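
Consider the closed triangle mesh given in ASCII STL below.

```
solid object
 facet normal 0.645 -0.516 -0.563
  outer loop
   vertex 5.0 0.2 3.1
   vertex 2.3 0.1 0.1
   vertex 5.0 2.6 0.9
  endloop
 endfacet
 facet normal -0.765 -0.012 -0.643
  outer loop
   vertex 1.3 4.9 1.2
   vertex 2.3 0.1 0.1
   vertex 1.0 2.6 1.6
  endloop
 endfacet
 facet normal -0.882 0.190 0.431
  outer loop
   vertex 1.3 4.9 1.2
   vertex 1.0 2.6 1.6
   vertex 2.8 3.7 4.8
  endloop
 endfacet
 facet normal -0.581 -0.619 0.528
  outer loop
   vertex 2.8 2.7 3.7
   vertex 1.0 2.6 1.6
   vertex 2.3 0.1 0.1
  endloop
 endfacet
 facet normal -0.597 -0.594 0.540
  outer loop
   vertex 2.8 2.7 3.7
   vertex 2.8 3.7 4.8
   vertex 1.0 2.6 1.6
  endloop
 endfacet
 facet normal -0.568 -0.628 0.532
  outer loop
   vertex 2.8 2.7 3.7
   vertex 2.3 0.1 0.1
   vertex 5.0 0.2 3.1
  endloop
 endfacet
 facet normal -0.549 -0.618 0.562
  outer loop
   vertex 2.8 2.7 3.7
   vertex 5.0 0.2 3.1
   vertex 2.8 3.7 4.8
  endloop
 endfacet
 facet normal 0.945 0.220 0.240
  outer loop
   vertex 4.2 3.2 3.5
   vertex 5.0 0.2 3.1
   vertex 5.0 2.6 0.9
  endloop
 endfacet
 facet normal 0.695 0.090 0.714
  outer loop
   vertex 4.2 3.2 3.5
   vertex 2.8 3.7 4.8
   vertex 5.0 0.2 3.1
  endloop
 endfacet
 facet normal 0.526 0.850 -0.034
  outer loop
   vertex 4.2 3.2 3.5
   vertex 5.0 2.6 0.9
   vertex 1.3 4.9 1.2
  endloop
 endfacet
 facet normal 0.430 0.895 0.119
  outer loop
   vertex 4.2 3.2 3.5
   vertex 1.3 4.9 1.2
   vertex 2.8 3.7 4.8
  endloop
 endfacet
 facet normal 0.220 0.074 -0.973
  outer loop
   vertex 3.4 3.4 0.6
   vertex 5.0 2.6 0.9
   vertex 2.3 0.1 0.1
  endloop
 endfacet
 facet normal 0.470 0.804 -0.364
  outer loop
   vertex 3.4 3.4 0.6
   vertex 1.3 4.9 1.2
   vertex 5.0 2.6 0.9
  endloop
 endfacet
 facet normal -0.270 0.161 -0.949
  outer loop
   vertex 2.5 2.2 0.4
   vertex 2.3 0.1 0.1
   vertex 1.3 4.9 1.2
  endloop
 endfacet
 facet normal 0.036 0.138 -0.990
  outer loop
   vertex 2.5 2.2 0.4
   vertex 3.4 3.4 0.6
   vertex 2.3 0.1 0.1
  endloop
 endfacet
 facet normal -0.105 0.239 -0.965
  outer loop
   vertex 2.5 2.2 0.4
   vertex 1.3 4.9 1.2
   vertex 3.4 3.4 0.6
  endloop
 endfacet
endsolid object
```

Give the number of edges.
24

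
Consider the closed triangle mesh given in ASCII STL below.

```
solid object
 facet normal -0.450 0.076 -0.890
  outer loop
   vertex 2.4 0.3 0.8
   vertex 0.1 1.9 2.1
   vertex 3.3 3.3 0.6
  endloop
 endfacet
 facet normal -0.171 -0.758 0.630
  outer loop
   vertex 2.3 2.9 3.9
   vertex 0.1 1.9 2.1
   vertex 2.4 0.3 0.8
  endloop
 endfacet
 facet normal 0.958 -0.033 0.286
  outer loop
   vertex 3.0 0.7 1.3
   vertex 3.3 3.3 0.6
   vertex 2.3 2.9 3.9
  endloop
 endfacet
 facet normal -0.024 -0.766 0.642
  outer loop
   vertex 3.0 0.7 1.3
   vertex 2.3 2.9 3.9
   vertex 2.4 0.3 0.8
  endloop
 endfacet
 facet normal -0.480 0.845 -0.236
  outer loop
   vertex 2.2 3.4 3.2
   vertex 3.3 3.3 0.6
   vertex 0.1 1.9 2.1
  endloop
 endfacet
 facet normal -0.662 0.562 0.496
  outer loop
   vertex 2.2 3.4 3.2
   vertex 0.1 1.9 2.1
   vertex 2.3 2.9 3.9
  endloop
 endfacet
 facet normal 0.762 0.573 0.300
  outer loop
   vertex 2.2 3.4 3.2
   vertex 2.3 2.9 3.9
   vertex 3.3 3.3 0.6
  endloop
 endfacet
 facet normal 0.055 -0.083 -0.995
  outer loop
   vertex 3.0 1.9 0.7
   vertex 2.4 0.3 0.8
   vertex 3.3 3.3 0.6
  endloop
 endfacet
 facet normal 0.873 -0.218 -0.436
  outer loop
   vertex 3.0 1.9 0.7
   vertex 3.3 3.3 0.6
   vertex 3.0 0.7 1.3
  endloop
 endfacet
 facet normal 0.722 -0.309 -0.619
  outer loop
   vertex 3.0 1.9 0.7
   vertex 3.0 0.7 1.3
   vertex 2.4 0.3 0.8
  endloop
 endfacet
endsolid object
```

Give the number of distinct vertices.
7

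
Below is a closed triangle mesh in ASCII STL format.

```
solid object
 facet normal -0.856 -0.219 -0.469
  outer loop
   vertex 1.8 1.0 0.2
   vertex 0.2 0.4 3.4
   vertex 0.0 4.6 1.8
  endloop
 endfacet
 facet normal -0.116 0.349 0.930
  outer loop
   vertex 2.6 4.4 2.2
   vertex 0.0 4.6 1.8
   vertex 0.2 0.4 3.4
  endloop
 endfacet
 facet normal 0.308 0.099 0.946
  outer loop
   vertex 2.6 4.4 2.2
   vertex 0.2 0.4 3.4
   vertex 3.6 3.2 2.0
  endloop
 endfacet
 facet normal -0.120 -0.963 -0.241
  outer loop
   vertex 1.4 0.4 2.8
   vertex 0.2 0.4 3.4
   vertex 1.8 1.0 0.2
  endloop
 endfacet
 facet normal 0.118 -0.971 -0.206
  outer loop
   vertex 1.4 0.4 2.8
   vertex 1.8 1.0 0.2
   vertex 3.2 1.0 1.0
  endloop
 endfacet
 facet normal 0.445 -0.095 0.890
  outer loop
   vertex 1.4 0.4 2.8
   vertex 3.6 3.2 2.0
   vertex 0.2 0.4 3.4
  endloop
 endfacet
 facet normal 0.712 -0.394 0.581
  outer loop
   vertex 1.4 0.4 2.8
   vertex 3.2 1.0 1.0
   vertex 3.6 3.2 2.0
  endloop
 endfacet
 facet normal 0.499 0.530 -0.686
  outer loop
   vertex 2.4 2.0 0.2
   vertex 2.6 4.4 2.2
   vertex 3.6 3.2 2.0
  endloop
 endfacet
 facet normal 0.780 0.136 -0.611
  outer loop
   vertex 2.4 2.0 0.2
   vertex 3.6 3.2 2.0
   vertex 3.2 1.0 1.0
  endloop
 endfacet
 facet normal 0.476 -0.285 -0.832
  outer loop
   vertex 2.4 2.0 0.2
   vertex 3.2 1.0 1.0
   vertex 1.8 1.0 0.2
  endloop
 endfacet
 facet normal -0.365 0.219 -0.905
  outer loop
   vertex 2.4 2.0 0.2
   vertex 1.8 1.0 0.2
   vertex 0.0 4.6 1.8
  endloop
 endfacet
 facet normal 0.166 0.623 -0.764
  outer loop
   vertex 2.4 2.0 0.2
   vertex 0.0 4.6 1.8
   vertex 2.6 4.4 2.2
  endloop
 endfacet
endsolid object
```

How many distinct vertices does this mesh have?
8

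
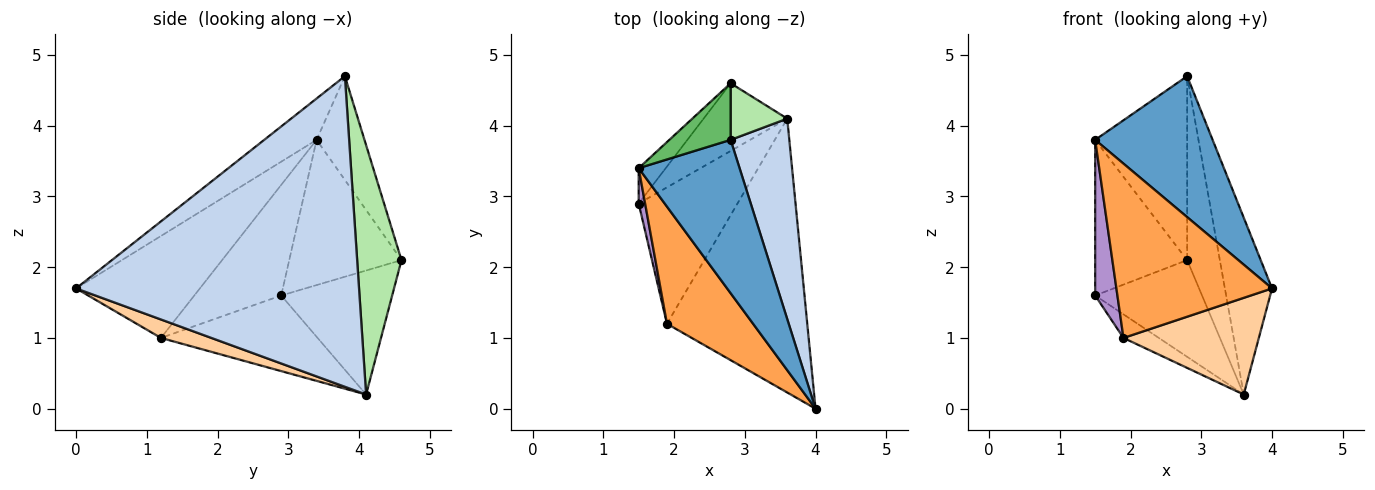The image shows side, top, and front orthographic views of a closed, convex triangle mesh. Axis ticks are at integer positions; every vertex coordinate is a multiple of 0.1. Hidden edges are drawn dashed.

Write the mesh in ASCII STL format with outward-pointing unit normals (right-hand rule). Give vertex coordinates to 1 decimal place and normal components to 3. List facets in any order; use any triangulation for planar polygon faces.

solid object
 facet normal -0.289 -0.648 0.705
  outer loop
   vertex 2.8 3.8 4.7
   vertex 1.5 3.4 3.8
   vertex 4.0 0.0 1.7
  endloop
 endfacet
 facet normal 0.970 0.162 0.183
  outer loop
   vertex 2.8 3.8 4.7
   vertex 4.0 0.0 1.7
   vertex 3.6 4.1 0.2
  endloop
 endfacet
 facet normal -0.551 -0.693 0.466
  outer loop
   vertex 1.9 1.2 1.0
   vertex 4.0 0.0 1.7
   vertex 1.5 3.4 3.8
  endloop
 endfacet
 facet normal 0.123 -0.330 -0.936
  outer loop
   vertex 1.9 1.2 1.0
   vertex 3.6 4.1 0.2
   vertex 4.0 0.0 1.7
  endloop
 endfacet
 facet normal -0.446 0.856 0.263
  outer loop
   vertex 2.8 4.6 2.1
   vertex 1.5 3.4 3.8
   vertex 2.8 3.8 4.7
  endloop
 endfacet
 facet normal 0.792 0.584 0.180
  outer loop
   vertex 2.8 4.6 2.1
   vertex 2.8 3.8 4.7
   vertex 3.6 4.1 0.2
  endloop
 endfacet
 facet normal -0.602 0.136 -0.787
  outer loop
   vertex 1.5 2.9 1.6
   vertex 3.6 4.1 0.2
   vertex 1.9 1.2 1.0
  endloop
 endfacet
 facet normal -0.648 0.624 -0.437
  outer loop
   vertex 1.5 2.9 1.6
   vertex 2.8 4.6 2.1
   vertex 3.6 4.1 0.2
  endloop
 endfacet
 facet normal -0.967 -0.247 0.056
  outer loop
   vertex 1.5 2.9 1.6
   vertex 1.9 1.2 1.0
   vertex 1.5 3.4 3.8
  endloop
 endfacet
 facet normal -0.766 0.627 -0.143
  outer loop
   vertex 1.5 2.9 1.6
   vertex 1.5 3.4 3.8
   vertex 2.8 4.6 2.1
  endloop
 endfacet
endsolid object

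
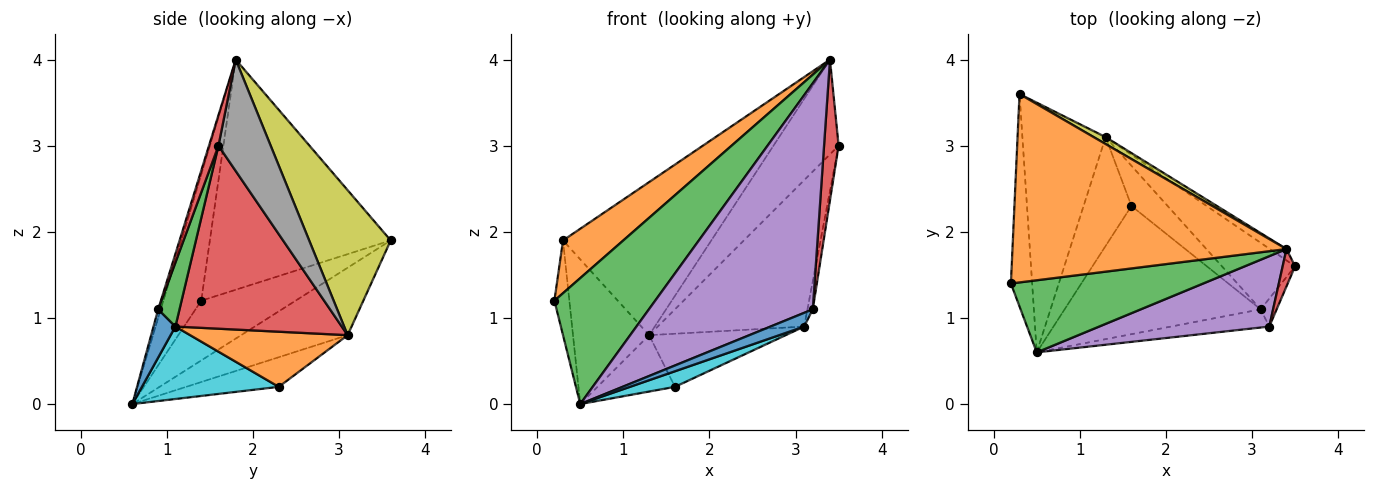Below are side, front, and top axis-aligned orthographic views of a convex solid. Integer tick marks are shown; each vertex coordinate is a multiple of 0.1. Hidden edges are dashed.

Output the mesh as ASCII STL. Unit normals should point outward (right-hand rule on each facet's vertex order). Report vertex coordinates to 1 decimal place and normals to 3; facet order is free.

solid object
 facet normal -0.932 0.148 -0.332
  outer loop
   vertex 0.5 0.6 0.0
   vertex 0.2 1.4 1.2
   vertex 0.3 3.6 1.9
  endloop
 endfacet
 facet normal -0.629 -0.210 0.749
  outer loop
   vertex 3.4 1.8 4.0
   vertex 0.3 3.6 1.9
   vertex 0.2 1.4 1.2
  endloop
 endfacet
 facet normal -0.310 -0.825 0.472
  outer loop
   vertex 3.4 1.8 4.0
   vertex 0.2 1.4 1.2
   vertex 0.5 0.6 0.0
  endloop
 endfacet
 facet normal 0.534 -0.817 0.217
  outer loop
   vertex 3.2 0.9 1.1
   vertex 3.5 1.6 3.0
   vertex 3.4 1.8 4.0
  endloop
 endfacet
 facet normal -0.015 -0.955 0.297
  outer loop
   vertex 3.2 0.9 1.1
   vertex 3.4 1.8 4.0
   vertex 0.5 0.6 0.0
  endloop
 endfacet
 facet normal -0.574 0.410 -0.708
  outer loop
   vertex 1.3 3.1 0.8
   vertex 0.5 0.6 0.0
   vertex 0.3 3.6 1.9
  endloop
 endfacet
 facet normal -0.482 0.403 -0.778
  outer loop
   vertex 1.3 3.1 0.8
   vertex 1.6 2.3 0.2
   vertex 0.5 0.6 0.0
  endloop
 endfacet
 facet normal 0.623 0.777 -0.093
  outer loop
   vertex 1.3 3.1 0.8
   vertex 3.4 1.8 4.0
   vertex 3.5 1.6 3.0
  endloop
 endfacet
 facet normal 0.481 0.876 0.040
  outer loop
   vertex 1.3 3.1 0.8
   vertex 0.3 3.6 1.9
   vertex 3.4 1.8 4.0
  endloop
 endfacet
 facet normal 0.344 -0.113 -0.932
  outer loop
   vertex 3.1 1.1 0.9
   vertex 0.5 0.6 0.0
   vertex 1.6 2.3 0.2
  endloop
 endfacet
 facet normal 0.365 -0.561 -0.743
  outer loop
   vertex 3.1 1.1 0.9
   vertex 3.2 0.9 1.1
   vertex 0.5 0.6 0.0
  endloop
 endfacet
 facet normal 0.677 0.587 -0.444
  outer loop
   vertex 3.1 1.1 0.9
   vertex 1.6 2.3 0.2
   vertex 1.3 3.1 0.8
  endloop
 endfacet
 facet normal 0.943 0.236 -0.236
  outer loop
   vertex 3.1 1.1 0.9
   vertex 3.5 1.6 3.0
   vertex 3.2 0.9 1.1
  endloop
 endfacet
 facet normal 0.719 0.633 -0.288
  outer loop
   vertex 3.1 1.1 0.9
   vertex 1.3 3.1 0.8
   vertex 3.5 1.6 3.0
  endloop
 endfacet
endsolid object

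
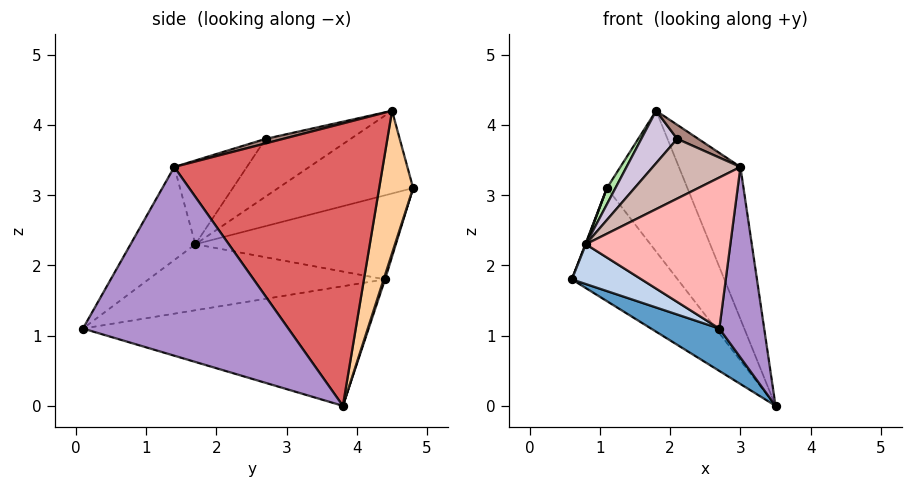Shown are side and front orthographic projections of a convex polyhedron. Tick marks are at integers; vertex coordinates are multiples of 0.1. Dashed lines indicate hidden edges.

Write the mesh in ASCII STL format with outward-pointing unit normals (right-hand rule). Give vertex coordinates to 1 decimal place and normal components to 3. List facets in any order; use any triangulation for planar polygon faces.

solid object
 facet normal -0.542 -0.130 -0.830
  outer loop
   vertex 2.7 0.1 1.1
   vertex 0.6 4.4 1.8
   vertex 3.5 3.8 0.0
  endloop
 endfacet
 facet normal -0.632 -0.186 -0.752
  outer loop
   vertex 0.8 1.7 2.3
   vertex 0.6 4.4 1.8
   vertex 2.7 0.1 1.1
  endloop
 endfacet
 facet normal 0.012 0.954 -0.298
  outer loop
   vertex 1.1 4.8 3.1
   vertex 3.5 3.8 0.0
   vertex 0.6 4.4 1.8
  endloop
 endfacet
 facet normal 0.389 0.921 0.004
  outer loop
   vertex 1.1 4.8 3.1
   vertex 1.8 4.5 4.2
   vertex 3.5 3.8 0.0
  endloop
 endfacet
 facet normal -0.933 -0.003 0.360
  outer loop
   vertex 1.1 4.8 3.1
   vertex 0.6 4.4 1.8
   vertex 0.8 1.7 2.3
  endloop
 endfacet
 facet normal -0.849 -0.053 0.526
  outer loop
   vertex 1.1 4.8 3.1
   vertex 0.8 1.7 2.3
   vertex 1.8 4.5 4.2
  endloop
 endfacet
 facet normal 0.908 0.268 0.323
  outer loop
   vertex 3.0 1.4 3.4
   vertex 3.5 3.8 0.0
   vertex 1.8 4.5 4.2
  endloop
 endfacet
 facet normal -0.355 -0.793 0.495
  outer loop
   vertex 3.0 1.4 3.4
   vertex 0.8 1.7 2.3
   vertex 2.7 0.1 1.1
  endloop
 endfacet
 facet normal 0.977 -0.213 -0.007
  outer loop
   vertex 3.0 1.4 3.4
   vertex 2.7 0.1 1.1
   vertex 3.5 3.8 0.0
  endloop
 endfacet
 facet normal -0.633 -0.267 0.727
  outer loop
   vertex 2.1 2.7 3.8
   vertex 1.8 4.5 4.2
   vertex 0.8 1.7 2.3
  endloop
 endfacet
 facet normal 0.158 -0.189 0.969
  outer loop
   vertex 2.1 2.7 3.8
   vertex 3.0 1.4 3.4
   vertex 1.8 4.5 4.2
  endloop
 endfacet
 facet normal -0.437 -0.527 0.729
  outer loop
   vertex 2.1 2.7 3.8
   vertex 0.8 1.7 2.3
   vertex 3.0 1.4 3.4
  endloop
 endfacet
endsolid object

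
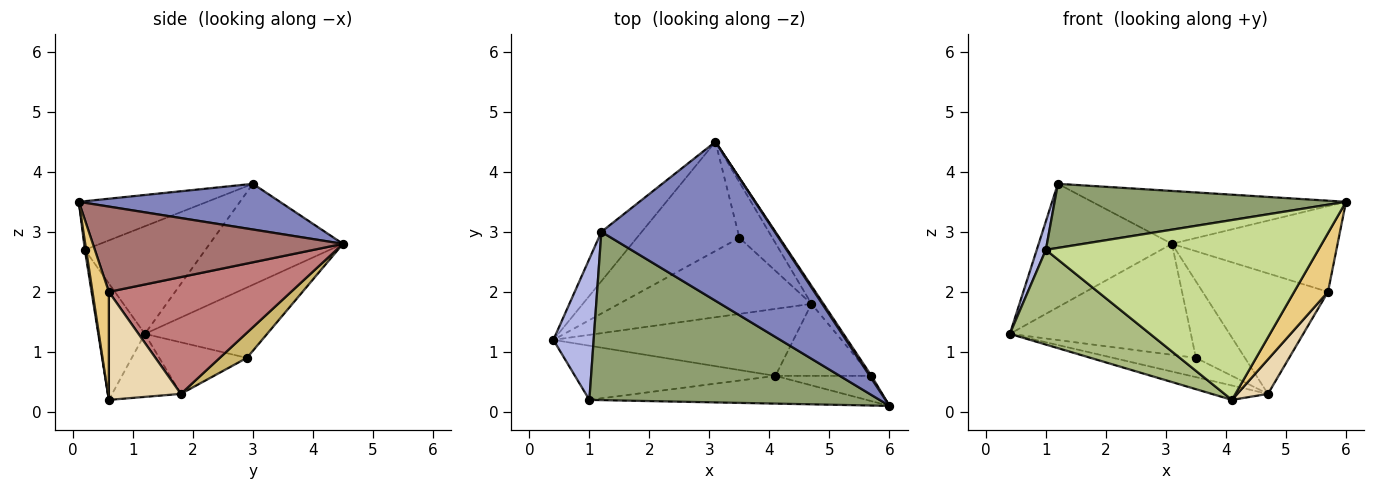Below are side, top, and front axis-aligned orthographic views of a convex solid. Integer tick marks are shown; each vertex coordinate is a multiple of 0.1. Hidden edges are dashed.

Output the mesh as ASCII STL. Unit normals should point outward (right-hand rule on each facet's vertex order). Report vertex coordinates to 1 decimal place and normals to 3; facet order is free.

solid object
 facet normal -0.680 0.680 -0.272
  outer loop
   vertex 1.2 3.0 3.8
   vertex 3.1 4.5 2.8
   vertex 0.4 1.2 1.3
  endloop
 endfacet
 facet normal 0.243 0.306 0.920
  outer loop
   vertex 1.2 3.0 3.8
   vertex 6.0 0.1 3.5
   vertex 3.1 4.5 2.8
  endloop
 endfacet
 facet normal -0.434 0.642 -0.632
  outer loop
   vertex 3.5 2.9 0.9
   vertex 0.4 1.2 1.3
   vertex 3.1 4.5 2.8
  endloop
 endfacet
 facet normal -0.934 -0.071 0.350
  outer loop
   vertex 1.0 0.2 2.7
   vertex 1.2 3.0 3.8
   vertex 0.4 1.2 1.3
  endloop
 endfacet
 facet normal -0.155 -0.352 0.923
  outer loop
   vertex 1.0 0.2 2.7
   vertex 6.0 0.1 3.5
   vertex 1.2 3.0 3.8
  endloop
 endfacet
 facet normal -0.277 -0.834 -0.477
  outer loop
   vertex 1.0 0.2 2.7
   vertex 0.4 1.2 1.3
   vertex 4.1 0.6 0.2
  endloop
 endfacet
 facet normal 0.005 -0.988 -0.152
  outer loop
   vertex 1.0 0.2 2.7
   vertex 4.1 0.6 0.2
   vertex 6.0 0.1 3.5
  endloop
 endfacet
 facet normal -0.249 0.203 -0.947
  outer loop
   vertex 4.7 1.8 0.3
   vertex 4.1 0.6 0.2
   vertex 0.4 1.2 1.3
  endloop
 endfacet
 facet normal -0.251 0.238 -0.938
  outer loop
   vertex 4.7 1.8 0.3
   vertex 0.4 1.2 1.3
   vertex 3.5 2.9 0.9
  endloop
 endfacet
 facet normal 0.409 0.739 -0.536
  outer loop
   vertex 4.7 1.8 0.3
   vertex 3.5 2.9 0.9
   vertex 3.1 4.5 2.8
  endloop
 endfacet
 facet normal 0.406 -0.839 -0.361
  outer loop
   vertex 5.7 0.6 2.0
   vertex 6.0 0.1 3.5
   vertex 4.1 0.6 0.2
  endloop
 endfacet
 facet normal 0.712 -0.303 -0.633
  outer loop
   vertex 5.7 0.6 2.0
   vertex 4.1 0.6 0.2
   vertex 4.7 1.8 0.3
  endloop
 endfacet
 facet normal 0.834 0.552 0.017
  outer loop
   vertex 5.7 0.6 2.0
   vertex 3.1 4.5 2.8
   vertex 6.0 0.1 3.5
  endloop
 endfacet
 facet normal 0.821 0.565 -0.084
  outer loop
   vertex 5.7 0.6 2.0
   vertex 4.7 1.8 0.3
   vertex 3.1 4.5 2.8
  endloop
 endfacet
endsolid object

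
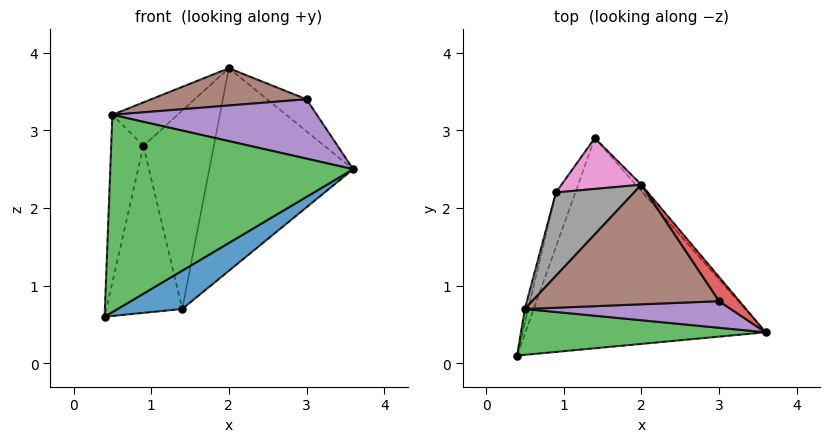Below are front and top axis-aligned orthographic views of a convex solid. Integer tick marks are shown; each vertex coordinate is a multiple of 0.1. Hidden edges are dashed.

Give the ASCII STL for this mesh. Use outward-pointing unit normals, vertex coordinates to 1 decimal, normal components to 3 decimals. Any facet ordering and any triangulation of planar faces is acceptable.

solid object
 facet normal 0.515 -0.154 -0.843
  outer loop
   vertex 1.4 2.9 0.7
   vertex 3.6 0.4 2.5
   vertex 0.4 0.1 0.6
  endloop
 endfacet
 facet normal 0.758 0.652 -0.020
  outer loop
   vertex 2.0 2.3 3.8
   vertex 3.6 0.4 2.5
   vertex 1.4 2.9 0.7
  endloop
 endfacet
 facet normal -0.043 -0.973 0.226
  outer loop
   vertex 0.5 0.7 3.2
   vertex 0.4 0.1 0.6
   vertex 3.6 0.4 2.5
  endloop
 endfacet
 facet normal 0.821 0.455 0.345
  outer loop
   vertex 3.0 0.8 3.4
   vertex 3.6 0.4 2.5
   vertex 2.0 2.3 3.8
  endloop
 endfacet
 facet normal 0.004 -0.913 0.408
  outer loop
   vertex 3.0 0.8 3.4
   vertex 0.5 0.7 3.2
   vertex 3.6 0.4 2.5
  endloop
 endfacet
 facet normal -0.064 -0.297 0.953
  outer loop
   vertex 3.0 0.8 3.4
   vertex 2.0 2.3 3.8
   vertex 0.5 0.7 3.2
  endloop
 endfacet
 facet normal -0.299 0.924 0.237
  outer loop
   vertex 0.9 2.2 2.8
   vertex 2.0 2.3 3.8
   vertex 1.4 2.9 0.7
  endloop
 endfacet
 facet normal -0.647 0.353 0.676
  outer loop
   vertex 0.9 2.2 2.8
   vertex 0.5 0.7 3.2
   vertex 2.0 2.3 3.8
  endloop
 endfacet
 facet normal -0.935 0.338 -0.110
  outer loop
   vertex 0.9 2.2 2.8
   vertex 1.4 2.9 0.7
   vertex 0.4 0.1 0.6
  endloop
 endfacet
 facet normal -0.967 0.252 -0.021
  outer loop
   vertex 0.9 2.2 2.8
   vertex 0.4 0.1 0.6
   vertex 0.5 0.7 3.2
  endloop
 endfacet
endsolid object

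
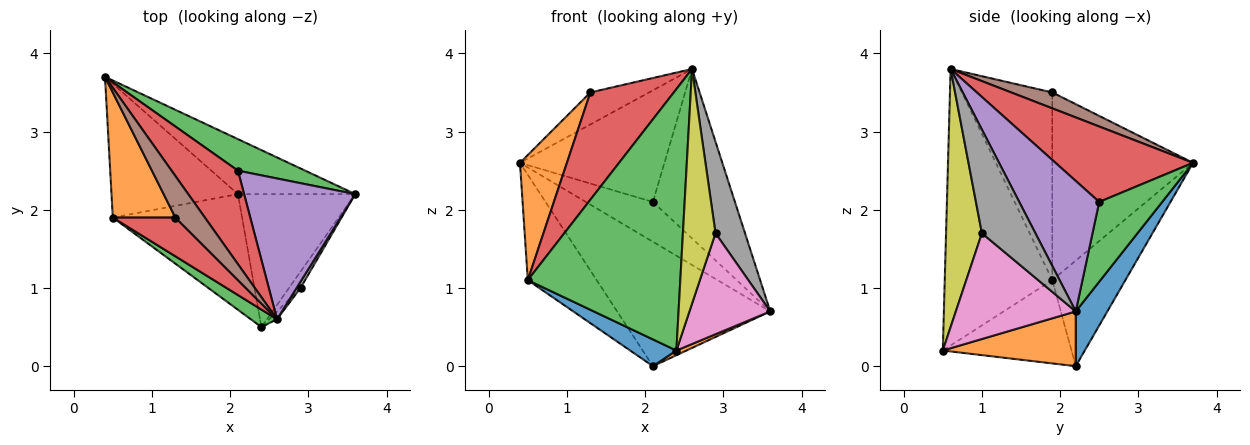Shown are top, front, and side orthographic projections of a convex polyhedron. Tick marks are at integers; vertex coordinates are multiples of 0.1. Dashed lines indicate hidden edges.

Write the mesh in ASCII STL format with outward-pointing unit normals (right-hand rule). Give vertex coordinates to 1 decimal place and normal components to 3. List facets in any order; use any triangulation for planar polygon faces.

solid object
 facet normal 0.185 0.899 -0.397
  outer loop
   vertex 2.1 2.2 0.0
   vertex 0.4 3.7 2.6
   vertex 3.6 2.2 0.7
  endloop
 endfacet
 facet normal 0.423 -0.032 -0.906
  outer loop
   vertex 2.1 2.2 0.0
   vertex 3.6 2.2 0.7
   vertex 2.4 0.5 0.2
  endloop
 endfacet
 facet normal 0.593 0.632 0.500
  outer loop
   vertex 2.1 2.5 2.1
   vertex 3.6 2.2 0.7
   vertex 0.4 3.7 2.6
  endloop
 endfacet
 facet normal 0.590 0.619 0.519
  outer loop
   vertex 2.1 2.5 2.1
   vertex 0.4 3.7 2.6
   vertex 2.6 0.6 3.8
  endloop
 endfacet
 facet normal 0.600 0.615 0.511
  outer loop
   vertex 2.1 2.5 2.1
   vertex 2.6 0.6 3.8
   vertex 3.6 2.2 0.7
  endloop
 endfacet
 facet normal 0.393 0.561 0.729
  outer loop
   vertex 1.3 1.9 3.5
   vertex 2.6 0.6 3.8
   vertex 0.4 3.7 2.6
  endloop
 endfacet
 facet normal 0.826 -0.557 -0.090
  outer loop
   vertex 2.9 1.0 1.7
   vertex 2.4 0.5 0.2
   vertex 3.6 2.2 0.7
  endloop
 endfacet
 facet normal 0.875 -0.483 0.033
  outer loop
   vertex 2.9 1.0 1.7
   vertex 3.6 2.2 0.7
   vertex 2.6 0.6 3.8
  endloop
 endfacet
 facet normal 0.740 -0.673 -0.022
  outer loop
   vertex 2.9 1.0 1.7
   vertex 2.6 0.6 3.8
   vertex 2.4 0.5 0.2
  endloop
 endfacet
 facet normal -0.549 0.517 -0.657
  outer loop
   vertex 0.5 1.9 1.1
   vertex 0.4 3.7 2.6
   vertex 2.1 2.2 0.0
  endloop
 endfacet
 facet normal -0.532 -0.191 -0.825
  outer loop
   vertex 0.5 1.9 1.1
   vertex 2.1 2.2 0.0
   vertex 2.4 0.5 0.2
  endloop
 endfacet
 facet normal -0.905 -0.302 0.302
  outer loop
   vertex 0.5 1.9 1.1
   vertex 1.3 1.9 3.5
   vertex 0.4 3.7 2.6
  endloop
 endfacet
 facet normal -0.575 -0.816 0.055
  outer loop
   vertex 0.5 1.9 1.1
   vertex 2.4 0.5 0.2
   vertex 2.6 0.6 3.8
  endloop
 endfacet
 facet normal -0.714 -0.659 0.238
  outer loop
   vertex 0.5 1.9 1.1
   vertex 2.6 0.6 3.8
   vertex 1.3 1.9 3.5
  endloop
 endfacet
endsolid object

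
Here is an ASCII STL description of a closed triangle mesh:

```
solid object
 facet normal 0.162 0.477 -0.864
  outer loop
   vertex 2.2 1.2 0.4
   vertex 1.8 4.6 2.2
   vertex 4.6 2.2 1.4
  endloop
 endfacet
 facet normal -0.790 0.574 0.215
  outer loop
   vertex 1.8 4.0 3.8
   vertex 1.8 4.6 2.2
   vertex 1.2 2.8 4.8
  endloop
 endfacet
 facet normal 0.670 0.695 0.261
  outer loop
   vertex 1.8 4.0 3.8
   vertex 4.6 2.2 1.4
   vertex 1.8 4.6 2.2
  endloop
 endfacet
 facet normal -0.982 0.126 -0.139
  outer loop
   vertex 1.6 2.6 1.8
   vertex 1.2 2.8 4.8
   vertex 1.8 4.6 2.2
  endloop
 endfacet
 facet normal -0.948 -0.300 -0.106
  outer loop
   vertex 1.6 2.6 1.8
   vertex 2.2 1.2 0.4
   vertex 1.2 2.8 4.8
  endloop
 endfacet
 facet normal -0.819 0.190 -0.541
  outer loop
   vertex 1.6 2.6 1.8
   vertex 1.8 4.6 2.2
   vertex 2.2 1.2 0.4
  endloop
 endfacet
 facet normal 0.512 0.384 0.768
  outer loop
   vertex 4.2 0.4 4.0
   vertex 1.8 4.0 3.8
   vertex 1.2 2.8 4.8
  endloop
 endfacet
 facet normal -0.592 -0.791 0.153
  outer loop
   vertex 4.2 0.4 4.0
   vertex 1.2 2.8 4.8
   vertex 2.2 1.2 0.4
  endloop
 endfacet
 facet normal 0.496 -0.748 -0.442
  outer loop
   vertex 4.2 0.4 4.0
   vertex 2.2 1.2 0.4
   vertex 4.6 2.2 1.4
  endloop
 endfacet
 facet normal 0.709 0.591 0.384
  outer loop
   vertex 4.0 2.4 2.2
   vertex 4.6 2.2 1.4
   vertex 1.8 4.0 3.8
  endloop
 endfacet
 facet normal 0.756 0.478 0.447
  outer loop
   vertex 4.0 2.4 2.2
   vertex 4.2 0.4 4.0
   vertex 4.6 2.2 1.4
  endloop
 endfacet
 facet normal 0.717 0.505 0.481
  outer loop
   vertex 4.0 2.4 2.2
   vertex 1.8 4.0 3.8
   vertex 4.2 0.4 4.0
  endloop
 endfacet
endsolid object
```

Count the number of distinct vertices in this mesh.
8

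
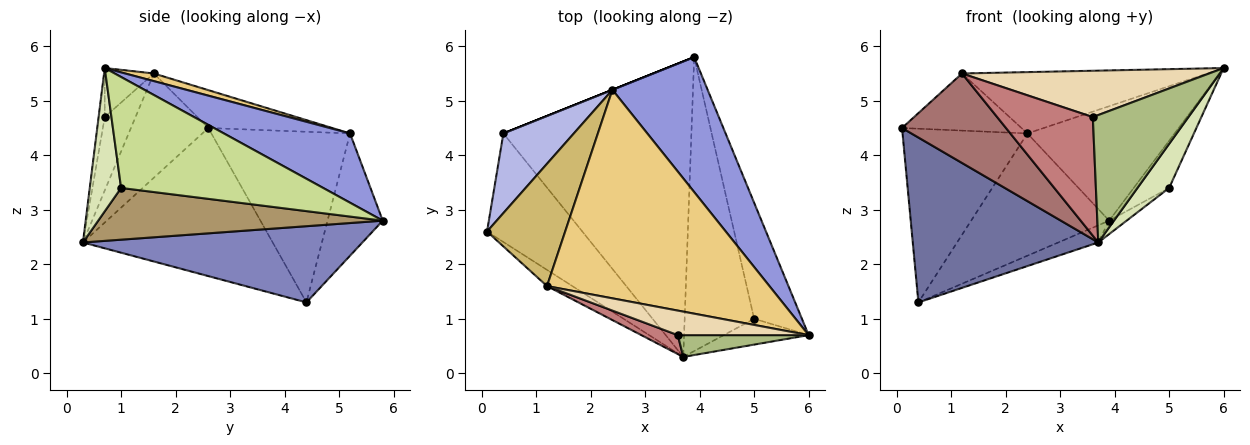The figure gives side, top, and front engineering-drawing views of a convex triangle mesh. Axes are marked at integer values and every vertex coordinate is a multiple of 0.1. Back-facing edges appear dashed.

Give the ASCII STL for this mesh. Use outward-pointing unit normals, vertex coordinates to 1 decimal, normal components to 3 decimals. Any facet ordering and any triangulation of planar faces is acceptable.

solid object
 facet normal -0.650 -0.635 -0.418
  outer loop
   vertex 0.4 4.4 1.3
   vertex 3.7 0.3 2.4
   vertex 0.1 2.6 4.5
  endloop
 endfacet
 facet normal 0.375 0.054 -0.925
  outer loop
   vertex 0.4 4.4 1.3
   vertex 3.9 5.8 2.8
   vertex 3.7 0.3 2.4
  endloop
 endfacet
 facet normal 0.485 0.566 0.667
  outer loop
   vertex 2.4 5.2 4.4
   vertex 6.0 0.7 5.6
   vertex 3.9 5.8 2.8
  endloop
 endfacet
 facet normal -0.710 0.640 0.293
  outer loop
   vertex 2.4 5.2 4.4
   vertex 0.4 4.4 1.3
   vertex 0.1 2.6 4.5
  endloop
 endfacet
 facet normal -0.371 0.928 0.000
  outer loop
   vertex 2.4 5.2 4.4
   vertex 3.9 5.8 2.8
   vertex 0.4 4.4 1.3
  endloop
 endfacet
 facet normal -0.063 -0.984 0.168
  outer loop
   vertex 3.6 0.7 4.7
   vertex 3.7 0.3 2.4
   vertex 6.0 0.7 5.6
  endloop
 endfacet
 facet normal 0.907 0.159 -0.390
  outer loop
   vertex 5.0 1.0 3.4
   vertex 3.9 5.8 2.8
   vertex 6.0 0.7 5.6
  endloop
 endfacet
 facet normal 0.649 -0.656 -0.385
  outer loop
   vertex 5.0 1.0 3.4
   vertex 6.0 0.7 5.6
   vertex 3.7 0.3 2.4
  endloop
 endfacet
 facet normal 0.597 0.037 -0.802
  outer loop
   vertex 5.0 1.0 3.4
   vertex 3.7 0.3 2.4
   vertex 3.9 5.8 2.8
  endloop
 endfacet
 facet normal -0.402 0.387 0.830
  outer loop
   vertex 1.2 1.6 5.5
   vertex 2.4 5.2 4.4
   vertex 0.1 2.6 4.5
  endloop
 endfacet
 facet normal 0.033 0.282 0.959
  outer loop
   vertex 1.2 1.6 5.5
   vertex 6.0 0.7 5.6
   vertex 2.4 5.2 4.4
  endloop
 endfacet
 facet normal -0.173 -0.870 0.461
  outer loop
   vertex 1.2 1.6 5.5
   vertex 3.6 0.7 4.7
   vertex 6.0 0.7 5.6
  endloop
 endfacet
 facet normal -0.591 -0.794 -0.144
  outer loop
   vertex 1.2 1.6 5.5
   vertex 0.1 2.6 4.5
   vertex 3.7 0.3 2.4
  endloop
 endfacet
 facet normal -0.303 -0.941 0.151
  outer loop
   vertex 1.2 1.6 5.5
   vertex 3.7 0.3 2.4
   vertex 3.6 0.7 4.7
  endloop
 endfacet
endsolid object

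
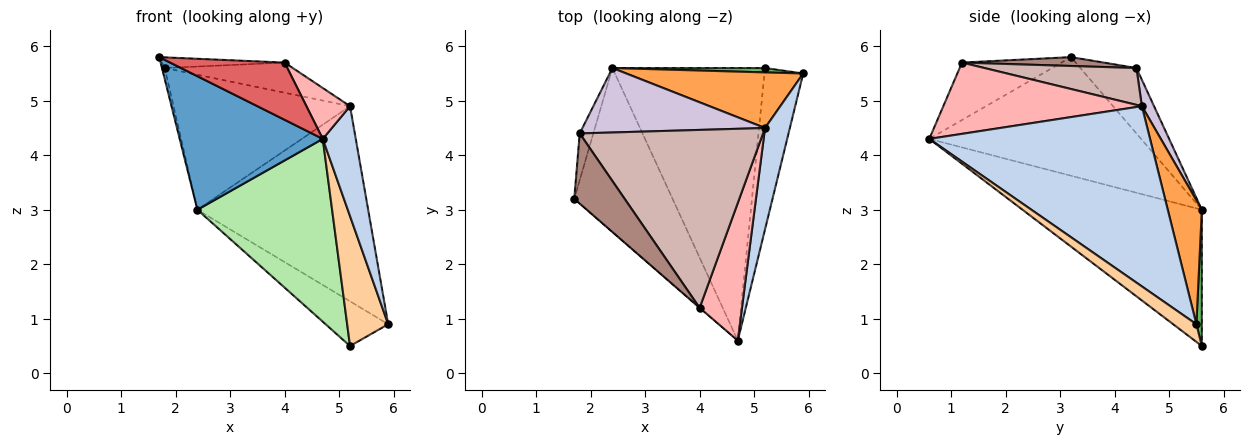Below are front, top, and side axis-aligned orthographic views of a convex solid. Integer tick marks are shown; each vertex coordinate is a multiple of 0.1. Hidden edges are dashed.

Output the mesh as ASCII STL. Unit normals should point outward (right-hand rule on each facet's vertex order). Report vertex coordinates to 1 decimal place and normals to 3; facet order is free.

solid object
 facet normal -0.683 -0.461 -0.566
  outer loop
   vertex 2.4 5.6 3.0
   vertex 4.7 0.6 4.3
   vertex 1.7 3.2 5.8
  endloop
 endfacet
 facet normal 0.980 -0.146 0.135
  outer loop
   vertex 5.2 4.5 4.9
   vertex 4.7 0.6 4.3
   vertex 5.9 5.5 0.9
  endloop
 endfacet
 facet normal 0.188 0.944 0.269
  outer loop
   vertex 5.2 4.5 4.9
   vertex 5.9 5.5 0.9
   vertex 2.4 5.6 3.0
  endloop
 endfacet
 facet normal 0.335 -0.591 -0.734
  outer loop
   vertex 5.2 5.6 0.5
   vertex 5.9 5.5 0.9
   vertex 4.7 0.6 4.3
  endloop
 endfacet
 facet normal 0.086 0.992 0.097
  outer loop
   vertex 5.2 5.6 0.5
   vertex 2.4 5.6 3.0
   vertex 5.9 5.5 0.9
  endloop
 endfacet
 facet normal -0.596 -0.447 -0.667
  outer loop
   vertex 5.2 5.6 0.5
   vertex 4.7 0.6 4.3
   vertex 2.4 5.6 3.0
  endloop
 endfacet
 facet normal -0.656 -0.754 -0.005
  outer loop
   vertex 4.0 1.2 5.7
   vertex 1.7 3.2 5.8
   vertex 4.7 0.6 4.3
  endloop
 endfacet
 facet normal 0.845 -0.186 0.502
  outer loop
   vertex 4.0 1.2 5.7
   vertex 4.7 0.6 4.3
   vertex 5.2 4.5 4.9
  endloop
 endfacet
 facet normal -0.978 0.048 -0.204
  outer loop
   vertex 1.8 4.4 5.6
   vertex 2.4 5.6 3.0
   vertex 1.7 3.2 5.8
  endloop
 endfacet
 facet normal 0.062 0.901 0.430
  outer loop
   vertex 1.8 4.4 5.6
   vertex 5.2 4.5 4.9
   vertex 2.4 5.6 3.0
  endloop
 endfacet
 facet normal 0.171 0.148 0.974
  outer loop
   vertex 1.8 4.4 5.6
   vertex 1.7 3.2 5.8
   vertex 4.0 1.2 5.7
  endloop
 endfacet
 facet normal 0.194 0.164 0.967
  outer loop
   vertex 1.8 4.4 5.6
   vertex 4.0 1.2 5.7
   vertex 5.2 4.5 4.9
  endloop
 endfacet
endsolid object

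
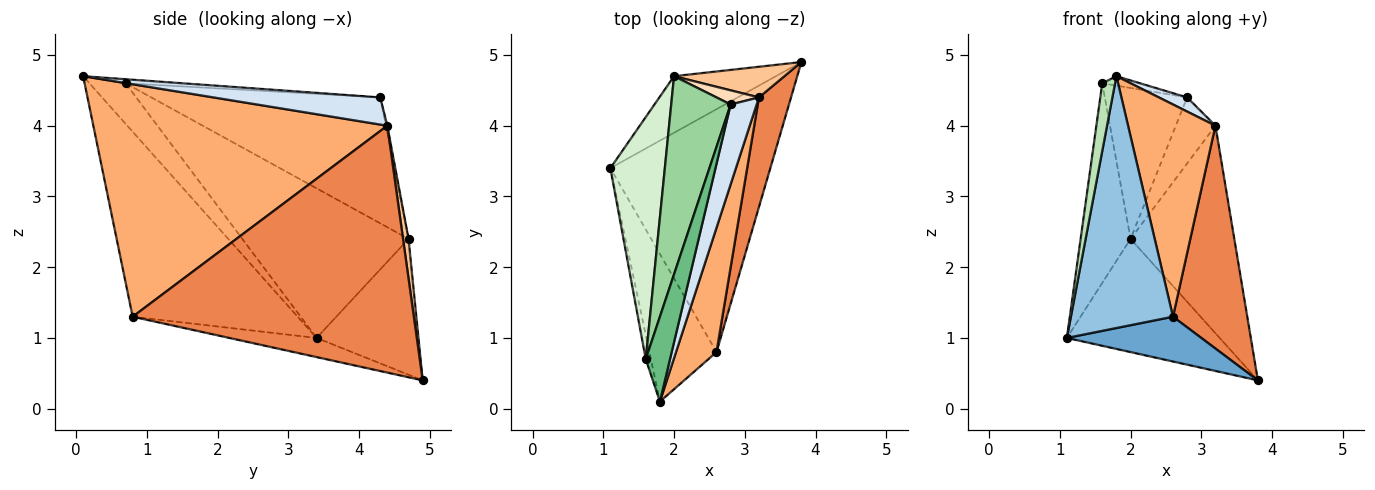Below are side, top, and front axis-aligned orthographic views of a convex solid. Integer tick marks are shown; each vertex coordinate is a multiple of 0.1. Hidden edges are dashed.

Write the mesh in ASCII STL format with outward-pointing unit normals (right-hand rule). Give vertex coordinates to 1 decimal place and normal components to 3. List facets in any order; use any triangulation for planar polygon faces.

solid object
 facet normal -0.117 -0.180 -0.977
  outer loop
   vertex 2.6 0.8 1.3
   vertex 1.1 3.4 1.0
   vertex 3.8 4.9 0.4
  endloop
 endfacet
 facet normal -0.813 -0.503 -0.295
  outer loop
   vertex 2.6 0.8 1.3
   vertex 1.8 0.1 4.7
   vertex 1.1 3.4 1.0
  endloop
 endfacet
 facet normal -0.512 0.768 -0.384
  outer loop
   vertex 2.0 4.7 2.4
   vertex 3.8 4.9 0.4
   vertex 1.1 3.4 1.0
  endloop
 endfacet
 facet normal 0.717 -0.122 0.686
  outer loop
   vertex 3.2 4.4 4.0
   vertex 2.8 4.3 4.4
   vertex 1.8 0.1 4.7
  endloop
 endfacet
 facet normal 0.959 -0.253 0.125
  outer loop
   vertex 3.2 4.4 4.0
   vertex 2.6 0.8 1.3
   vertex 3.8 4.9 0.4
  endloop
 endfacet
 facet normal 0.945 -0.281 0.165
  outer loop
   vertex 3.2 4.4 4.0
   vertex 1.8 0.1 4.7
   vertex 2.6 0.8 1.3
  endloop
 endfacet
 facet normal 0.052 0.988 0.146
  outer loop
   vertex 3.2 4.4 4.0
   vertex 3.8 4.9 0.4
   vertex 2.0 4.7 2.4
  endloop
 endfacet
 facet normal -0.035 0.977 0.209
  outer loop
   vertex 3.2 4.4 4.0
   vertex 2.0 4.7 2.4
   vertex 2.8 4.3 4.4
  endloop
 endfacet
 facet normal -0.163 0.109 0.981
  outer loop
   vertex 1.6 0.7 4.6
   vertex 1.8 0.1 4.7
   vertex 2.8 4.3 4.4
  endloop
 endfacet
 facet normal -0.860 0.309 0.406
  outer loop
   vertex 1.6 0.7 4.6
   vertex 2.8 4.3 4.4
   vertex 2.0 4.7 2.4
  endloop
 endfacet
 facet normal -0.936 -0.332 -0.119
  outer loop
   vertex 1.6 0.7 4.6
   vertex 1.1 3.4 1.0
   vertex 1.8 0.1 4.7
  endloop
 endfacet
 facet normal -0.904 0.272 0.329
  outer loop
   vertex 1.6 0.7 4.6
   vertex 2.0 4.7 2.4
   vertex 1.1 3.4 1.0
  endloop
 endfacet
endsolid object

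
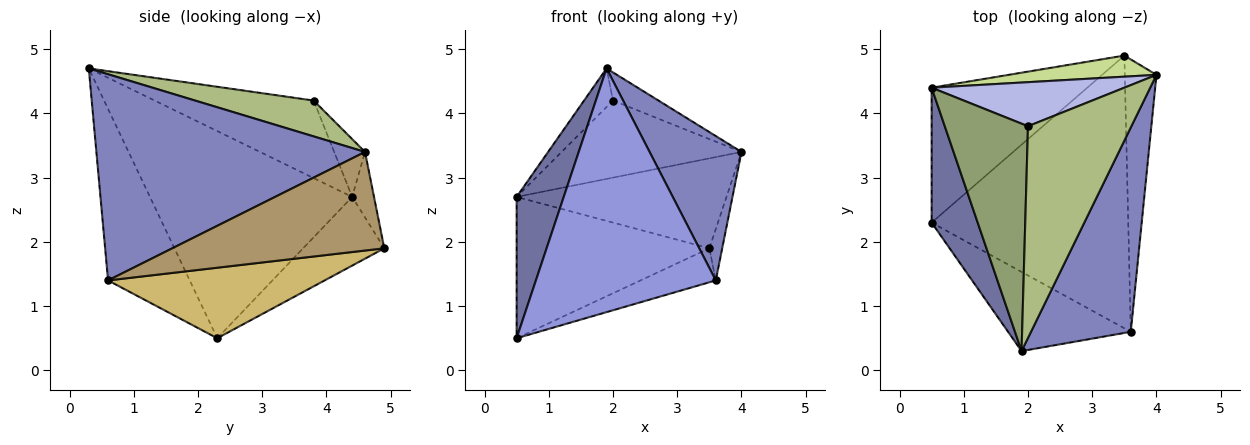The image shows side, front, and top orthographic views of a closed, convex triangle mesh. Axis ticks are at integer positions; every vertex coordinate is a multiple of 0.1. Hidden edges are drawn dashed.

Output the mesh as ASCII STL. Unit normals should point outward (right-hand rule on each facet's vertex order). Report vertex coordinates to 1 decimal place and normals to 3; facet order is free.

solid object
 facet normal -0.952 -0.222 0.212
  outer loop
   vertex 0.5 2.3 0.5
   vertex 1.9 0.3 4.7
   vertex 0.5 4.4 2.7
  endloop
 endfacet
 facet normal 0.860 -0.294 0.416
  outer loop
   vertex 3.6 0.6 1.4
   vertex 4.0 4.6 3.4
   vertex 1.9 0.3 4.7
  endloop
 endfacet
 facet normal -0.396 -0.873 -0.284
  outer loop
   vertex 3.6 0.6 1.4
   vertex 1.9 0.3 4.7
   vertex 0.5 2.3 0.5
  endloop
 endfacet
 facet normal -0.147 0.859 0.491
  outer loop
   vertex 2.0 3.8 4.2
   vertex 4.0 4.6 3.4
   vertex 0.5 4.4 2.7
  endloop
 endfacet
 facet normal -0.677 0.123 0.726
  outer loop
   vertex 2.0 3.8 4.2
   vertex 0.5 4.4 2.7
   vertex 1.9 0.3 4.7
  endloop
 endfacet
 facet normal 0.325 0.125 0.937
  outer loop
   vertex 2.0 3.8 4.2
   vertex 1.9 0.3 4.7
   vertex 4.0 4.6 3.4
  endloop
 endfacet
 facet normal -0.101 0.969 0.227
  outer loop
   vertex 3.5 4.9 1.9
   vertex 0.5 4.4 2.7
   vertex 4.0 4.6 3.4
  endloop
 endfacet
 facet normal -0.291 0.692 -0.660
  outer loop
   vertex 3.5 4.9 1.9
   vertex 0.5 2.3 0.5
   vertex 0.5 4.4 2.7
  endloop
 endfacet
 facet normal 0.951 0.058 -0.305
  outer loop
   vertex 3.5 4.9 1.9
   vertex 4.0 4.6 3.4
   vertex 3.6 0.6 1.4
  endloop
 endfacet
 facet normal 0.335 0.117 -0.935
  outer loop
   vertex 3.5 4.9 1.9
   vertex 3.6 0.6 1.4
   vertex 0.5 2.3 0.5
  endloop
 endfacet
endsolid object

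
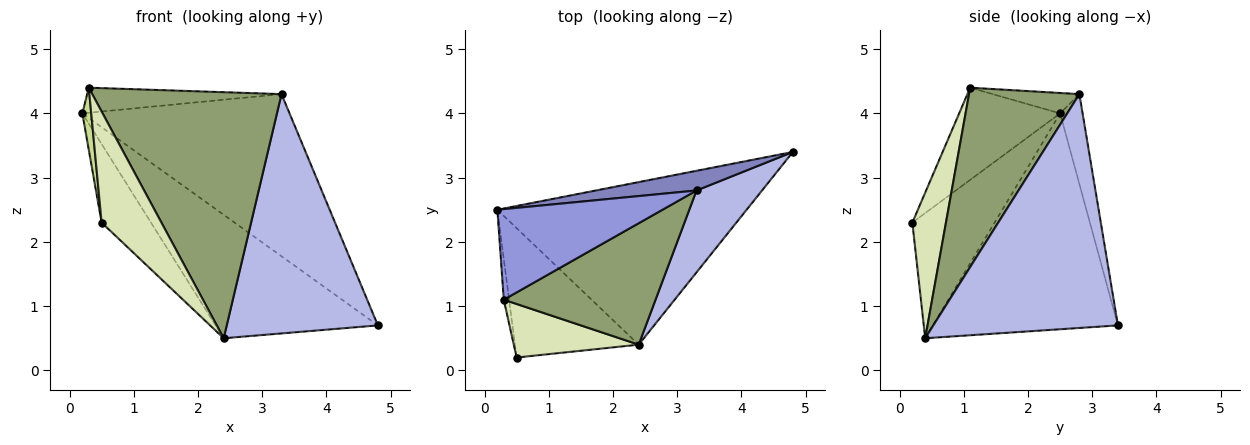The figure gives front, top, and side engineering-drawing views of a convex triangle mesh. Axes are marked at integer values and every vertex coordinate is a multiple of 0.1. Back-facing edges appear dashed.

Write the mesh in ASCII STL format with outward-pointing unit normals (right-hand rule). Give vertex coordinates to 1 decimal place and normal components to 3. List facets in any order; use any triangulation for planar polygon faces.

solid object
 facet normal -0.568 0.498 -0.656
  outer loop
   vertex 2.4 0.4 0.5
   vertex 0.2 2.5 4.0
   vertex 4.8 3.4 0.7
  endloop
 endfacet
 facet normal -0.107 0.987 0.120
  outer loop
   vertex 3.3 2.8 4.3
   vertex 4.8 3.4 0.7
   vertex 0.2 2.5 4.0
  endloop
 endfacet
 facet normal -0.118 0.265 0.957
  outer loop
   vertex 3.3 2.8 4.3
   vertex 0.2 2.5 4.0
   vertex 0.3 1.1 4.4
  endloop
 endfacet
 facet normal 0.756 -0.619 0.212
  outer loop
   vertex 3.3 2.8 4.3
   vertex 2.4 0.4 0.5
   vertex 4.8 3.4 0.7
  endloop
 endfacet
 facet normal 0.463 -0.795 0.392
  outer loop
   vertex 3.3 2.8 4.3
   vertex 0.3 1.1 4.4
   vertex 2.4 0.4 0.5
  endloop
 endfacet
 facet normal -0.654 0.393 -0.647
  outer loop
   vertex 0.5 0.2 2.3
   vertex 0.2 2.5 4.0
   vertex 2.4 0.4 0.5
  endloop
 endfacet
 facet normal -0.995 -0.087 -0.057
  outer loop
   vertex 0.5 0.2 2.3
   vertex 0.3 1.1 4.4
   vertex 0.2 2.5 4.0
  endloop
 endfacet
 facet normal 0.452 -0.804 0.387
  outer loop
   vertex 0.5 0.2 2.3
   vertex 2.4 0.4 0.5
   vertex 0.3 1.1 4.4
  endloop
 endfacet
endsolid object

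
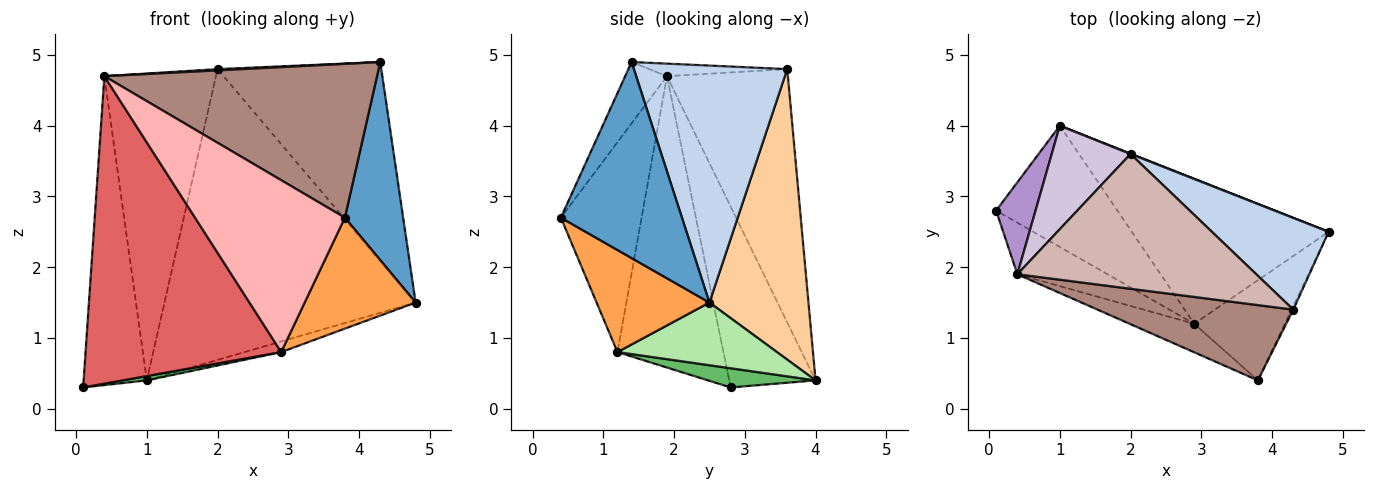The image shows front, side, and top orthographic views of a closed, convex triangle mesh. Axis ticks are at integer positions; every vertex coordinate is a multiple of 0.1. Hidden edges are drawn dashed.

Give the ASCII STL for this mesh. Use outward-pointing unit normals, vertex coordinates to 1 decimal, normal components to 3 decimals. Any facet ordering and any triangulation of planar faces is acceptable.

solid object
 facet normal 0.901 -0.434 -0.008
  outer loop
   vertex 4.3 1.4 4.9
   vertex 3.8 0.4 2.7
   vertex 4.8 2.5 1.5
  endloop
 endfacet
 facet normal 0.648 0.692 0.319
  outer loop
   vertex 2.0 3.6 4.8
   vertex 4.3 1.4 4.9
   vertex 4.8 2.5 1.5
  endloop
 endfacet
 facet normal 0.602 -0.592 -0.535
  outer loop
   vertex 2.9 1.2 0.8
   vertex 4.8 2.5 1.5
   vertex 3.8 0.4 2.7
  endloop
 endfacet
 facet normal 0.367 0.930 0.001
  outer loop
   vertex 1.0 4.0 0.4
   vertex 2.0 3.6 4.8
   vertex 4.8 2.5 1.5
  endloop
 endfacet
 facet normal 0.156 -0.035 -0.987
  outer loop
   vertex 1.0 4.0 0.4
   vertex 2.9 1.2 0.8
   vertex 0.1 2.8 0.3
  endloop
 endfacet
 facet normal 0.303 0.070 -0.951
  outer loop
   vertex 1.0 4.0 0.4
   vertex 4.8 2.5 1.5
   vertex 2.9 1.2 0.8
  endloop
 endfacet
 facet normal -0.471 -0.870 -0.146
  outer loop
   vertex 0.4 1.9 4.7
   vertex 0.1 2.8 0.3
   vertex 2.9 1.2 0.8
  endloop
 endfacet
 facet normal -0.469 -0.871 -0.144
  outer loop
   vertex 0.4 1.9 4.7
   vertex 2.9 1.2 0.8
   vertex 3.8 0.4 2.7
  endloop
 endfacet
 facet normal -0.795 0.582 0.173
  outer loop
   vertex 0.4 1.9 4.7
   vertex 1.0 4.0 0.4
   vertex 0.1 2.8 0.3
  endloop
 endfacet
 facet normal -0.716 0.661 0.223
  outer loop
   vertex 0.4 1.9 4.7
   vertex 2.0 3.6 4.8
   vertex 1.0 4.0 0.4
  endloop
 endfacet
 facet normal -0.136 -0.890 0.435
  outer loop
   vertex 0.4 1.9 4.7
   vertex 3.8 0.4 2.7
   vertex 4.3 1.4 4.9
  endloop
 endfacet
 facet normal -0.052 -0.009 0.999
  outer loop
   vertex 0.4 1.9 4.7
   vertex 4.3 1.4 4.9
   vertex 2.0 3.6 4.8
  endloop
 endfacet
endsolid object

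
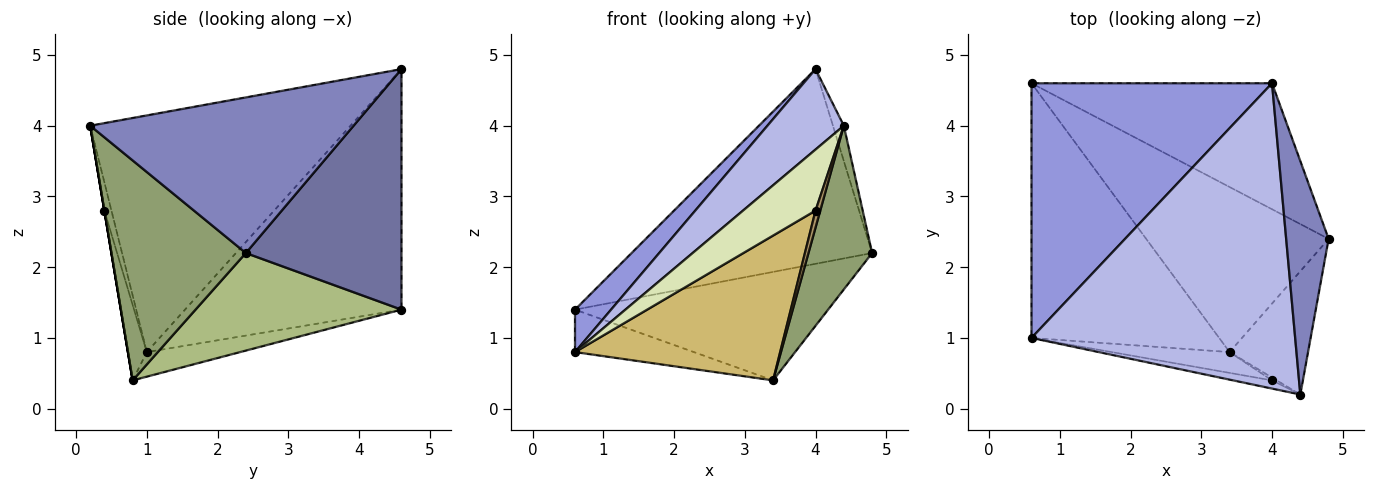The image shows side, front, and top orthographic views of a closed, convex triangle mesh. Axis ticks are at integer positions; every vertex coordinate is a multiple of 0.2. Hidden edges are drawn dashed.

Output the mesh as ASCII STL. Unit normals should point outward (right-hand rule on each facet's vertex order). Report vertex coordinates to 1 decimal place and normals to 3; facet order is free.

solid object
 facet normal 0.477 0.738 -0.477
  outer loop
   vertex 4.0 4.6 4.8
   vertex 4.8 2.4 2.2
   vertex 0.6 4.6 1.4
  endloop
 endfacet
 facet normal 0.964 0.040 0.263
  outer loop
   vertex 4.0 4.6 4.8
   vertex 4.4 0.2 4.0
   vertex 4.8 2.4 2.2
  endloop
 endfacet
 facet normal -0.702 -0.117 0.702
  outer loop
   vertex 0.6 1.0 0.8
   vertex 4.0 4.6 4.8
   vertex 0.6 4.6 1.4
  endloop
 endfacet
 facet normal -0.655 -0.192 0.730
  outer loop
   vertex 0.6 1.0 0.8
   vertex 4.4 0.2 4.0
   vertex 4.0 4.6 4.8
  endloop
 endfacet
 facet normal 0.860 -0.407 -0.307
  outer loop
   vertex 3.4 0.8 0.4
   vertex 4.8 2.4 2.2
   vertex 4.4 0.2 4.0
  endloop
 endfacet
 facet normal 0.408 0.501 -0.763
  outer loop
   vertex 3.4 0.8 0.4
   vertex 0.6 4.6 1.4
   vertex 4.8 2.4 2.2
  endloop
 endfacet
 facet normal -0.128 0.163 -0.978
  outer loop
   vertex 3.4 0.8 0.4
   vertex 0.6 1.0 0.8
   vertex 0.6 4.6 1.4
  endloop
 endfacet
 facet normal -0.096 -0.987 -0.132
  outer loop
   vertex 4.0 0.4 2.8
   vertex 4.4 0.2 4.0
   vertex 0.6 1.0 0.8
  endloop
 endfacet
 facet normal 0.000 -0.986 -0.164
  outer loop
   vertex 4.0 0.4 2.8
   vertex 3.4 0.8 0.4
   vertex 4.4 0.2 4.0
  endloop
 endfacet
 facet normal -0.091 -0.986 -0.142
  outer loop
   vertex 4.0 0.4 2.8
   vertex 0.6 1.0 0.8
   vertex 3.4 0.8 0.4
  endloop
 endfacet
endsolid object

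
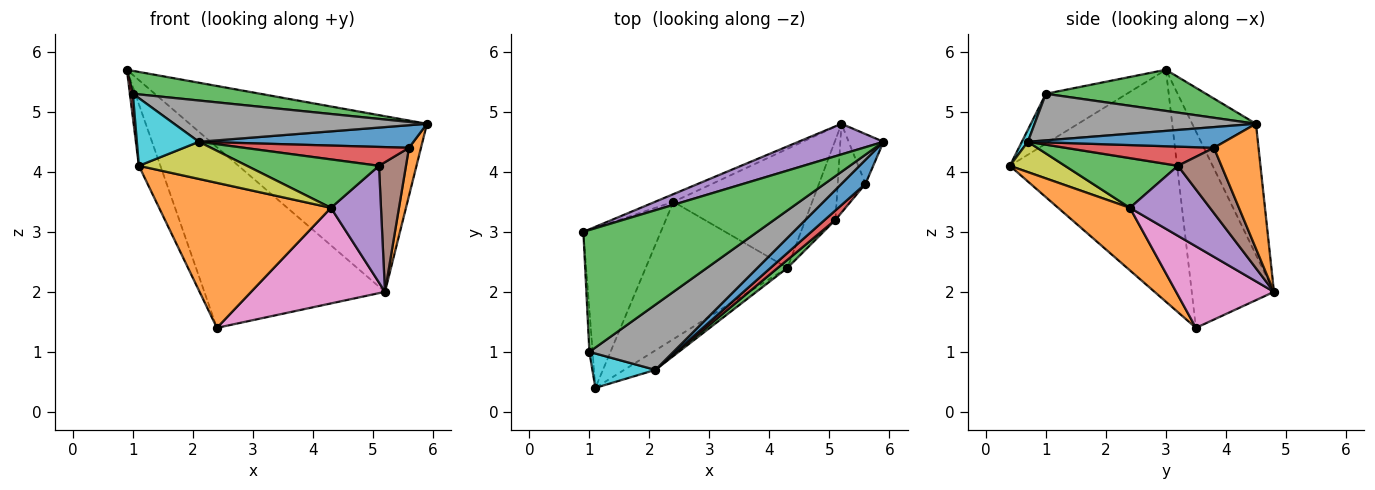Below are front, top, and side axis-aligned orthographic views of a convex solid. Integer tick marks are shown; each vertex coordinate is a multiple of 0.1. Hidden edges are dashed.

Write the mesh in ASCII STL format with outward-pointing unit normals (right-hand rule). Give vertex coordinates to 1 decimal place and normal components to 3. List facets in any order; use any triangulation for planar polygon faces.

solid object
 facet normal -0.942 0.121 -0.314
  outer loop
   vertex 2.4 3.5 1.4
   vertex 1.1 0.4 4.1
   vertex 0.9 3.0 5.7
  endloop
 endfacet
 facet normal 0.290 -0.695 -0.658
  outer loop
   vertex 4.3 2.4 3.4
   vertex 1.1 0.4 4.1
   vertex 2.4 3.5 1.4
  endloop
 endfacet
 facet normal 0.226 -0.180 0.957
  outer loop
   vertex 1.0 1.0 5.3
   vertex 5.9 4.5 4.8
   vertex 0.9 3.0 5.7
  endloop
 endfacet
 facet normal -0.997 -0.037 -0.065
  outer loop
   vertex 1.0 1.0 5.3
   vertex 0.9 3.0 5.7
   vertex 1.1 0.4 4.1
  endloop
 endfacet
 facet normal -0.256 0.952 0.166
  outer loop
   vertex 5.2 4.8 2.0
   vertex 0.9 3.0 5.7
   vertex 5.9 4.5 4.8
  endloop
 endfacet
 facet normal -0.414 0.909 -0.039
  outer loop
   vertex 5.2 4.8 2.0
   vertex 2.4 3.5 1.4
   vertex 0.9 3.0 5.7
  endloop
 endfacet
 facet normal 0.416 -0.570 -0.709
  outer loop
   vertex 5.2 4.8 2.0
   vertex 4.3 2.4 3.4
   vertex 2.4 3.5 1.4
  endloop
 endfacet
 facet normal 0.424 -0.485 0.765
  outer loop
   vertex 2.1 0.7 4.5
   vertex 5.9 4.5 4.8
   vertex 1.0 1.0 5.3
  endloop
 endfacet
 facet normal 0.412 -0.807 -0.424
  outer loop
   vertex 2.1 0.7 4.5
   vertex 1.1 0.4 4.1
   vertex 4.3 2.4 3.4
  endloop
 endfacet
 facet normal 0.086 -0.888 0.451
  outer loop
   vertex 2.1 0.7 4.5
   vertex 1.0 1.0 5.3
   vertex 1.1 0.4 4.1
  endloop
 endfacet
 facet normal 0.532 -0.580 0.617
  outer loop
   vertex 5.6 3.8 4.4
   vertex 5.9 4.5 4.8
   vertex 2.1 0.7 4.5
  endloop
 endfacet
 facet normal 0.932 -0.251 -0.260
  outer loop
   vertex 5.6 3.8 4.4
   vertex 5.2 4.8 2.0
   vertex 5.9 4.5 4.8
  endloop
 endfacet
 facet normal 0.645 -0.754 0.125
  outer loop
   vertex 5.1 3.2 4.1
   vertex 2.1 0.7 4.5
   vertex 4.3 2.4 3.4
  endloop
 endfacet
 facet normal 0.627 -0.697 0.348
  outer loop
   vertex 5.1 3.2 4.1
   vertex 5.6 3.8 4.4
   vertex 2.1 0.7 4.5
  endloop
 endfacet
 facet normal 0.797 -0.498 -0.342
  outer loop
   vertex 5.1 3.2 4.1
   vertex 4.3 2.4 3.4
   vertex 5.2 4.8 2.0
  endloop
 endfacet
 facet normal 0.799 -0.496 -0.340
  outer loop
   vertex 5.1 3.2 4.1
   vertex 5.2 4.8 2.0
   vertex 5.6 3.8 4.4
  endloop
 endfacet
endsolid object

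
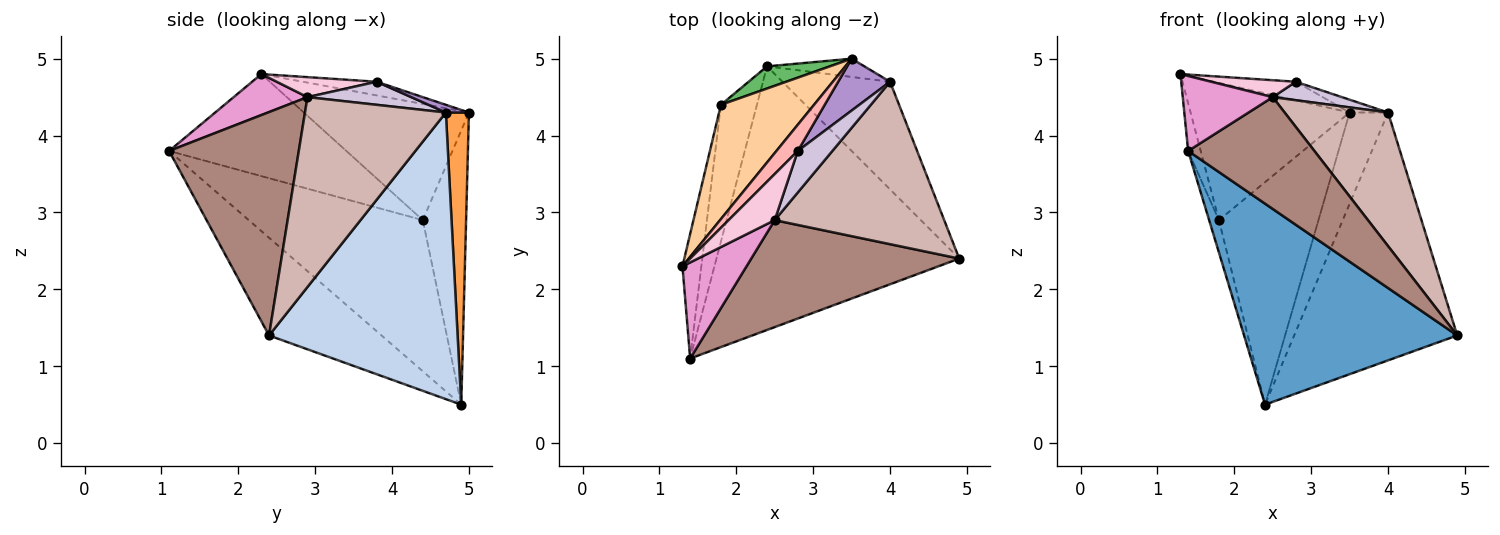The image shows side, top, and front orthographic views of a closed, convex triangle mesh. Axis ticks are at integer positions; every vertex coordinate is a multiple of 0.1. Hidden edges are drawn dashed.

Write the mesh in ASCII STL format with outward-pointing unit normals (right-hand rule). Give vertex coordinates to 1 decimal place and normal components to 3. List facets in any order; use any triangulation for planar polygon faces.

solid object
 facet normal -0.305 -0.577 -0.757
  outer loop
   vertex 1.4 1.1 3.8
   vertex 2.4 4.9 0.5
   vertex 4.9 2.4 1.4
  endloop
 endfacet
 facet normal 0.728 0.629 -0.273
  outer loop
   vertex 4.0 4.7 4.3
   vertex 4.9 2.4 1.4
   vertex 2.4 4.9 0.5
  endloop
 endfacet
 facet normal 0.507 0.845 -0.169
  outer loop
   vertex 4.0 4.7 4.3
   vertex 2.4 4.9 0.5
   vertex 3.5 5.0 4.3
  endloop
 endfacet
 facet normal -0.624 0.601 0.500
  outer loop
   vertex 1.8 4.4 2.9
   vertex 1.3 2.3 4.8
   vertex 3.5 5.0 4.3
  endloop
 endfacet
 facet normal -0.397 0.913 0.091
  outer loop
   vertex 1.8 4.4 2.9
   vertex 3.5 5.0 4.3
   vertex 2.4 4.9 0.5
  endloop
 endfacet
 facet normal -0.981 0.069 -0.181
  outer loop
   vertex 1.8 4.4 2.9
   vertex 1.4 1.1 3.8
   vertex 1.3 2.3 4.8
  endloop
 endfacet
 facet normal -0.971 0.055 -0.231
  outer loop
   vertex 1.8 4.4 2.9
   vertex 2.4 4.9 0.5
   vertex 1.4 1.1 3.8
  endloop
 endfacet
 facet normal -0.463 0.511 0.724
  outer loop
   vertex 2.8 3.8 4.7
   vertex 3.5 5.0 4.3
   vertex 1.3 2.3 4.8
  endloop
 endfacet
 facet normal 0.142 0.237 0.961
  outer loop
   vertex 2.8 3.8 4.7
   vertex 4.0 4.7 4.3
   vertex 3.5 5.0 4.3
  endloop
 endfacet
 facet normal 0.520 -0.347 0.780
  outer loop
   vertex 2.5 2.9 4.5
   vertex 4.0 4.7 4.3
   vertex 2.8 3.8 4.7
  endloop
 endfacet
 facet normal 0.596 -0.580 0.555
  outer loop
   vertex 2.5 2.9 4.5
   vertex 1.4 1.1 3.8
   vertex 4.9 2.4 1.4
  endloop
 endfacet
 facet normal 0.654 -0.480 0.584
  outer loop
   vertex 2.5 2.9 4.5
   vertex 4.9 2.4 1.4
   vertex 4.0 4.7 4.3
  endloop
 endfacet
 facet normal 0.451 -0.549 0.704
  outer loop
   vertex 2.5 2.9 4.5
   vertex 1.3 2.3 4.8
   vertex 1.4 1.1 3.8
  endloop
 endfacet
 facet normal 0.377 -0.319 0.870
  outer loop
   vertex 2.5 2.9 4.5
   vertex 2.8 3.8 4.7
   vertex 1.3 2.3 4.8
  endloop
 endfacet
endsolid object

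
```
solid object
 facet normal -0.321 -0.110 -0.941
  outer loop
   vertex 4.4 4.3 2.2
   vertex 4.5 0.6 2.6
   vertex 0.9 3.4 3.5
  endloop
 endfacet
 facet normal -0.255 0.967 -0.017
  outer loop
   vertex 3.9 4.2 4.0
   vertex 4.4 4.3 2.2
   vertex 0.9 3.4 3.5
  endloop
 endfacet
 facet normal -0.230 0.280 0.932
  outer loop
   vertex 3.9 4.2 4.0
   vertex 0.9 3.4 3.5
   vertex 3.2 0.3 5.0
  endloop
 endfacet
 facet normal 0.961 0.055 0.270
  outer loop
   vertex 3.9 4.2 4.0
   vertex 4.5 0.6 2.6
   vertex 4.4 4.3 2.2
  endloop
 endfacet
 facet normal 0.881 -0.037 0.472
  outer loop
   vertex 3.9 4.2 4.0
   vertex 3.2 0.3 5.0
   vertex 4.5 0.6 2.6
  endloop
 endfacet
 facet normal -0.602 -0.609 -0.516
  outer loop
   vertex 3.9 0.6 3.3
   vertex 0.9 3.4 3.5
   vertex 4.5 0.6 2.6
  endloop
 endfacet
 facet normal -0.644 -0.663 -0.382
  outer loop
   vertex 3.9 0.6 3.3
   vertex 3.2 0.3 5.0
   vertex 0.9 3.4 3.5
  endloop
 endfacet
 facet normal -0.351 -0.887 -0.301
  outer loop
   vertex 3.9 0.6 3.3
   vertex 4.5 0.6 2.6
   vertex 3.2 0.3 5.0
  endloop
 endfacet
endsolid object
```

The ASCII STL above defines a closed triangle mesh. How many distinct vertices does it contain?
6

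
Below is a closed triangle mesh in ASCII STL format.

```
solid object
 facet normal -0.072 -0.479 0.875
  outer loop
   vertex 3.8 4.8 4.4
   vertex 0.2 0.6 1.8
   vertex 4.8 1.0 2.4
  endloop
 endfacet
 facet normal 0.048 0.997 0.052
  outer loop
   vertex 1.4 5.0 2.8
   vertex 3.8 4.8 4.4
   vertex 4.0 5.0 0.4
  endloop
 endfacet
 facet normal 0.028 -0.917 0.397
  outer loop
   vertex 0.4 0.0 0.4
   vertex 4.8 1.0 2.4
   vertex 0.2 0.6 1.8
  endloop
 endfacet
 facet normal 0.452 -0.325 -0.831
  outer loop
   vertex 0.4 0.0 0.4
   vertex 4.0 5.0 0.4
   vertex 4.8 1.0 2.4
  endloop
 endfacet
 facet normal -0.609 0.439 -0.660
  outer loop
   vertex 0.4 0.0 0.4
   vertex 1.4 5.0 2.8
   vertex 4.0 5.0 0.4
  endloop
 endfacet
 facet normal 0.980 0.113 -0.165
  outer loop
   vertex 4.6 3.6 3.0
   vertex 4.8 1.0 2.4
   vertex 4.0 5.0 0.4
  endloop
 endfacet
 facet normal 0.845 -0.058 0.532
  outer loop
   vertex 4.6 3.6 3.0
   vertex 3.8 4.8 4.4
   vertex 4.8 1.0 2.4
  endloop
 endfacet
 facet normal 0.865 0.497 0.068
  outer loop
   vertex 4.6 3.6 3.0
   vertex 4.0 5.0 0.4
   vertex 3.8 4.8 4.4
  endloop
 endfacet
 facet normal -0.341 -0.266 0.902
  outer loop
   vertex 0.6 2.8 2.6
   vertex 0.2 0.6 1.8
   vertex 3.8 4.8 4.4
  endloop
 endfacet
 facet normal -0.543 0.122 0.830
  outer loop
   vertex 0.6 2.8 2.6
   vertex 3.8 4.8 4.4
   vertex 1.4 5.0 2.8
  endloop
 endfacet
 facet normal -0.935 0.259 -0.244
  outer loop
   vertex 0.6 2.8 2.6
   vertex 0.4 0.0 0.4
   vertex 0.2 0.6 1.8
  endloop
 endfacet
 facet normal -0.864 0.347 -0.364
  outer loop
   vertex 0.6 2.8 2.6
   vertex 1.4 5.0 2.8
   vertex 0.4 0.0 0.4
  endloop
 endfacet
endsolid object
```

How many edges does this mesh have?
18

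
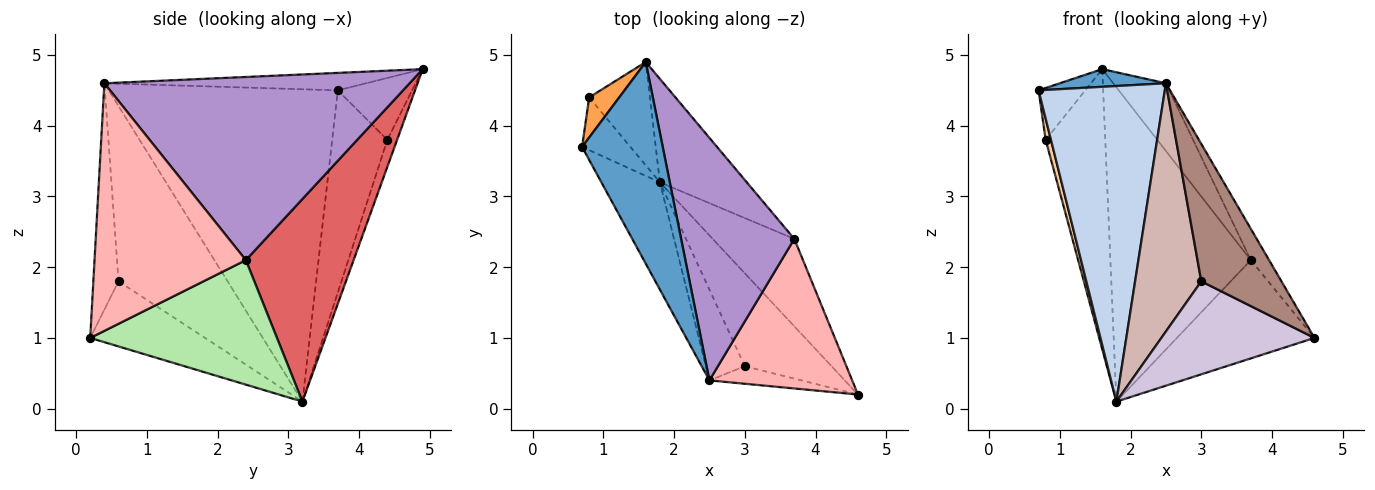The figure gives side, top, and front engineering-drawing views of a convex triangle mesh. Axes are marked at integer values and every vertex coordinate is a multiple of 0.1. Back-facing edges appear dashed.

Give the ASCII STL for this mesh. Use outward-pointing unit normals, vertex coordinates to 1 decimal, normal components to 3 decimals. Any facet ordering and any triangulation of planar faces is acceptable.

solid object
 facet normal -0.211 -0.085 0.974
  outer loop
   vertex 2.5 0.4 4.6
   vertex 1.6 4.9 4.8
   vertex 0.7 3.7 4.5
  endloop
 endfacet
 facet normal -0.864 -0.476 -0.162
  outer loop
   vertex 2.5 0.4 4.6
   vertex 0.7 3.7 4.5
   vertex 1.8 3.2 0.1
  endloop
 endfacet
 facet normal -0.783 0.492 0.380
  outer loop
   vertex 0.8 4.4 3.8
   vertex 0.7 3.7 4.5
   vertex 1.6 4.9 4.8
  endloop
 endfacet
 facet normal -0.968 -0.093 -0.232
  outer loop
   vertex 0.8 4.4 3.8
   vertex 1.8 3.2 0.1
   vertex 0.7 3.7 4.5
  endloop
 endfacet
 facet normal -0.152 0.927 -0.342
  outer loop
   vertex 0.8 4.4 3.8
   vertex 1.6 4.9 4.8
   vertex 1.8 3.2 0.1
  endloop
 endfacet
 facet normal 0.712 0.525 -0.467
  outer loop
   vertex 3.7 2.4 2.1
   vertex 4.6 0.2 1.0
   vertex 1.8 3.2 0.1
  endloop
 endfacet
 facet normal 0.589 0.768 -0.253
  outer loop
   vertex 3.7 2.4 2.1
   vertex 1.8 3.2 0.1
   vertex 1.6 4.9 4.8
  endloop
 endfacet
 facet normal 0.862 0.104 0.497
  outer loop
   vertex 3.7 2.4 2.1
   vertex 2.5 0.4 4.6
   vertex 4.6 0.2 1.0
  endloop
 endfacet
 facet normal 0.842 0.145 0.520
  outer loop
   vertex 3.7 2.4 2.1
   vertex 1.6 4.9 4.8
   vertex 2.5 0.4 4.6
  endloop
 endfacet
 facet normal -0.469 -0.625 -0.625
  outer loop
   vertex 3.0 0.6 1.8
   vertex 1.8 3.2 0.1
   vertex 4.6 0.2 1.0
  endloop
 endfacet
 facet normal -0.297 -0.947 -0.121
  outer loop
   vertex 3.0 0.6 1.8
   vertex 4.6 0.2 1.0
   vertex 2.5 0.4 4.6
  endloop
 endfacet
 facet normal -0.840 -0.510 -0.186
  outer loop
   vertex 3.0 0.6 1.8
   vertex 2.5 0.4 4.6
   vertex 1.8 3.2 0.1
  endloop
 endfacet
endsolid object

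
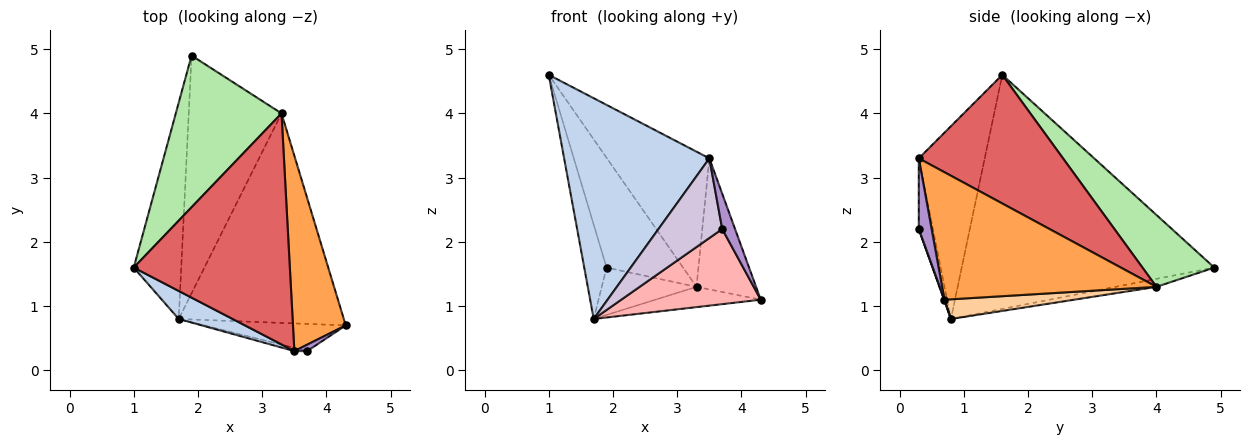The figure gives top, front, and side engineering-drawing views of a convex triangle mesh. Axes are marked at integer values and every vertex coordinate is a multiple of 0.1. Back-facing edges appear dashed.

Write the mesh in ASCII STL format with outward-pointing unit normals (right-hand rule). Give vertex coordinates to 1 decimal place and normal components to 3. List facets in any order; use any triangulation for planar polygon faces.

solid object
 facet normal -0.976 0.086 -0.198
  outer loop
   vertex 1.7 0.8 0.8
   vertex 1.0 1.6 4.6
   vertex 1.9 4.9 1.6
  endloop
 endfacet
 facet normal -0.411 -0.905 0.115
  outer loop
   vertex 3.5 0.3 3.3
   vertex 1.0 1.6 4.6
   vertex 1.7 0.8 0.8
  endloop
 endfacet
 facet normal 0.895 0.249 0.371
  outer loop
   vertex 3.3 4.0 1.3
   vertex 3.5 0.3 3.3
   vertex 4.3 0.7 1.1
  endloop
 endfacet
 facet normal 0.118 0.096 -0.988
  outer loop
   vertex 3.3 4.0 1.3
   vertex 4.3 0.7 1.1
   vertex 1.7 0.8 0.8
  endloop
 endfacet
 facet normal -0.084 0.195 -0.977
  outer loop
   vertex 3.3 4.0 1.3
   vertex 1.7 0.8 0.8
   vertex 1.9 4.9 1.6
  endloop
 endfacet
 facet normal 0.482 0.514 0.710
  outer loop
   vertex 3.3 4.0 1.3
   vertex 1.9 4.9 1.6
   vertex 1.0 1.6 4.6
  endloop
 endfacet
 facet normal 0.580 0.411 0.703
  outer loop
   vertex 3.3 4.0 1.3
   vertex 1.0 1.6 4.6
   vertex 3.5 0.3 3.3
  endloop
 endfacet
 facet normal 0.003 -0.940 -0.340
  outer loop
   vertex 3.7 0.3 2.2
   vertex 1.7 0.8 0.8
   vertex 4.3 0.7 1.1
  endloop
 endfacet
 facet normal 0.701 -0.701 0.128
  outer loop
   vertex 3.7 0.3 2.2
   vertex 4.3 0.7 1.1
   vertex 3.5 0.3 3.3
  endloop
 endfacet
 facet normal -0.216 -0.976 -0.039
  outer loop
   vertex 3.7 0.3 2.2
   vertex 3.5 0.3 3.3
   vertex 1.7 0.8 0.8
  endloop
 endfacet
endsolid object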